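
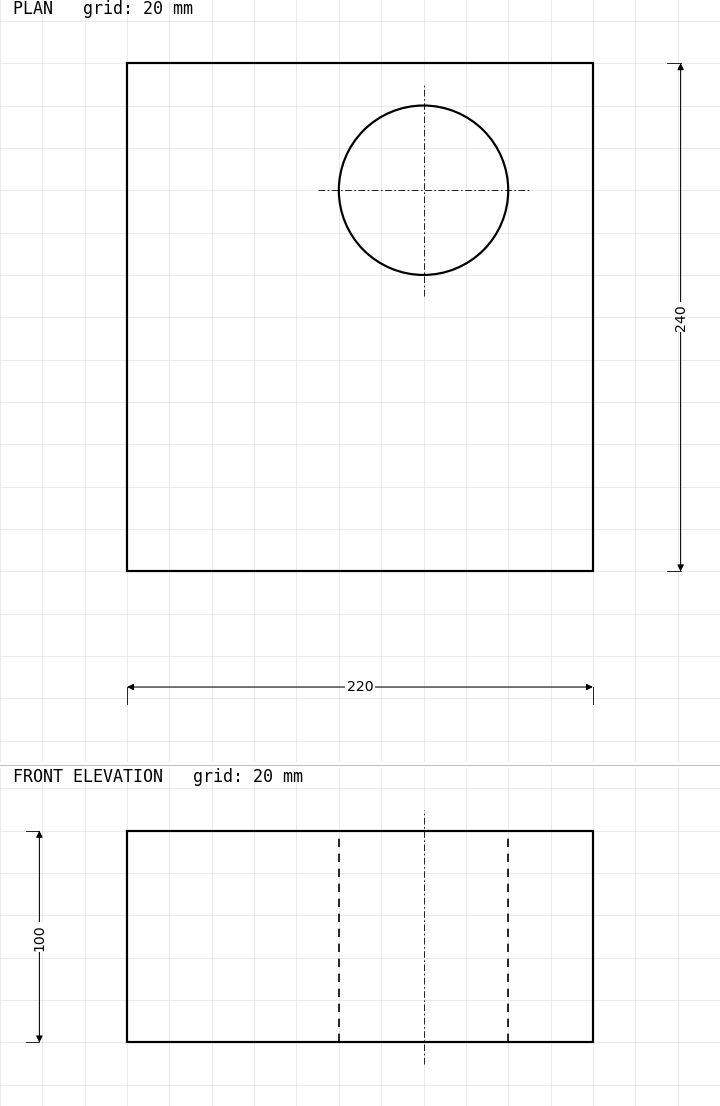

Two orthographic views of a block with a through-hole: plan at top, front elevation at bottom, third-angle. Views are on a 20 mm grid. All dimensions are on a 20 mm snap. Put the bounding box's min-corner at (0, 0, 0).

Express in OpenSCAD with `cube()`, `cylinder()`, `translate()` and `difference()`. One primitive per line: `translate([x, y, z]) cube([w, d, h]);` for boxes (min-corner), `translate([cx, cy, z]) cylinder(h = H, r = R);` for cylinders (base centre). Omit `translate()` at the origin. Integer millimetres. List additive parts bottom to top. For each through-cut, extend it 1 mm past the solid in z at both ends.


difference() {
  cube([220, 240, 100]);
  translate([140, 180, -1]) cylinder(h = 102, r = 40);
}


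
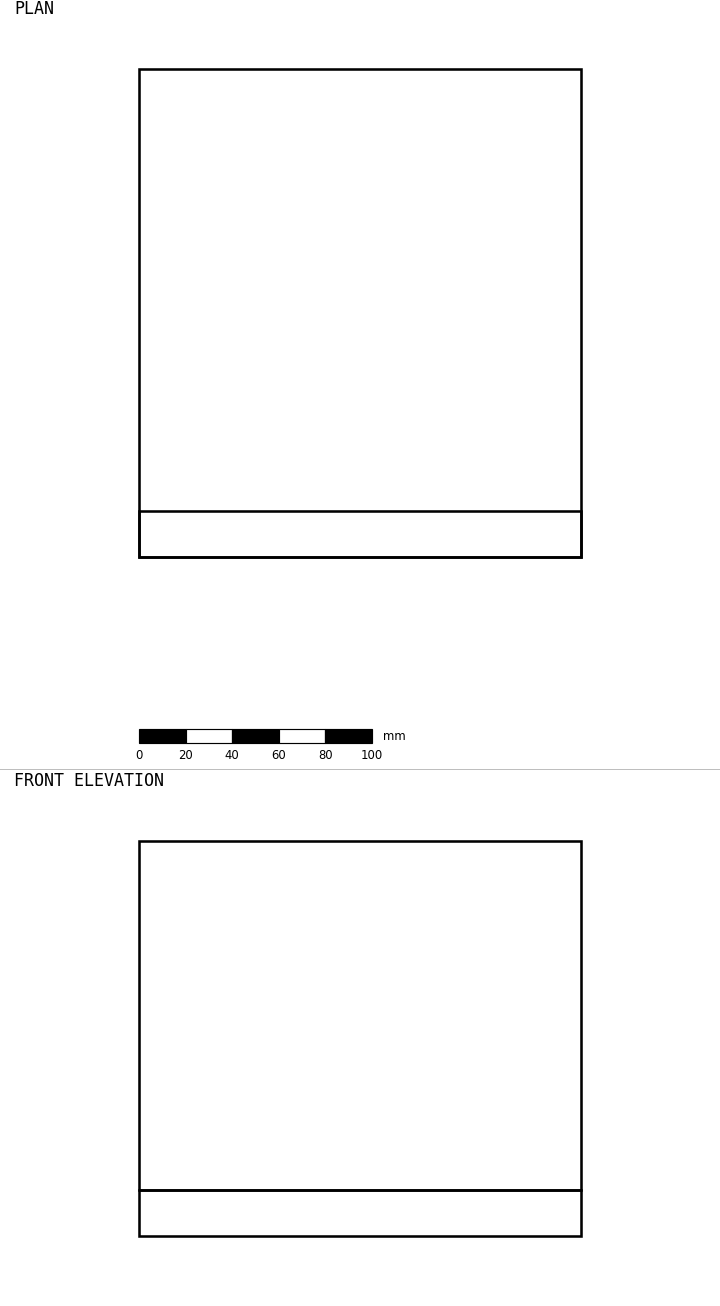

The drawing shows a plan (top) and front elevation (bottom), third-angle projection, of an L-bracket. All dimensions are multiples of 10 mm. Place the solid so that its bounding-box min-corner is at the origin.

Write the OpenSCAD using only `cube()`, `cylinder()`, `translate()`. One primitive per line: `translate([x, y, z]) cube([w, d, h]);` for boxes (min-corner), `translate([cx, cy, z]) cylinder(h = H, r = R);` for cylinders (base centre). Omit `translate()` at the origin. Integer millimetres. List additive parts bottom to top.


cube([190, 210, 20]);
translate([0, 0, 20]) cube([190, 20, 150]);


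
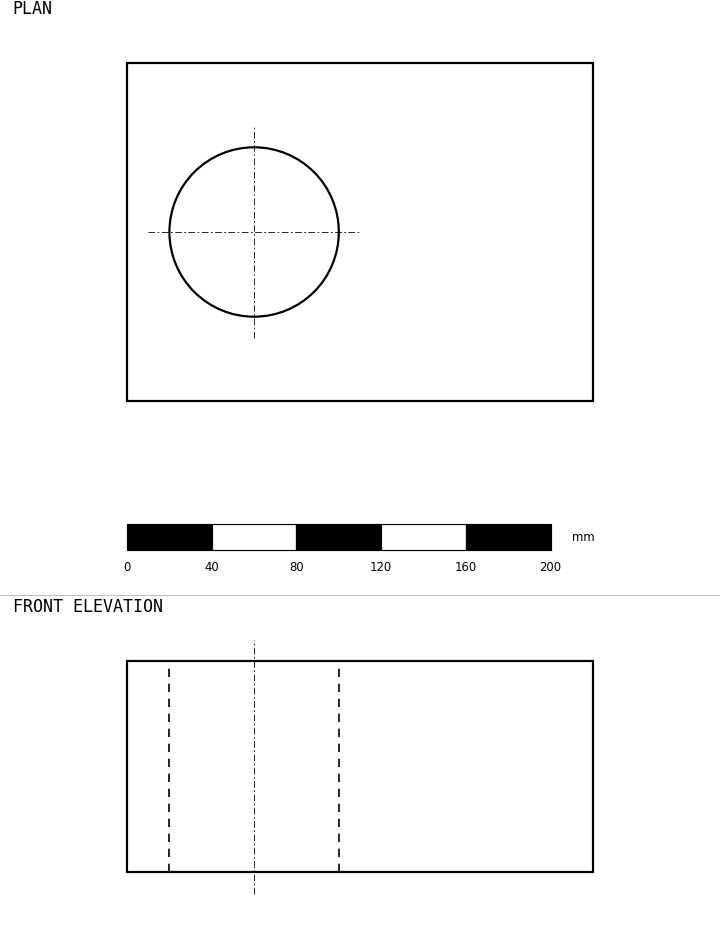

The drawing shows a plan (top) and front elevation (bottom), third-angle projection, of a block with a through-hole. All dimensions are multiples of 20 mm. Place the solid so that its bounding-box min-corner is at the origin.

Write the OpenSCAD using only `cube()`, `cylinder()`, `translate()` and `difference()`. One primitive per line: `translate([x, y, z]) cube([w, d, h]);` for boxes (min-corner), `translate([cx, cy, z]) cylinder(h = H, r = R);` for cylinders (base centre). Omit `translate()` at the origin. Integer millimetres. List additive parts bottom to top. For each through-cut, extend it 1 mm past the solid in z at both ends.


difference() {
  cube([220, 160, 100]);
  translate([60, 80, -1]) cylinder(h = 102, r = 40);
}


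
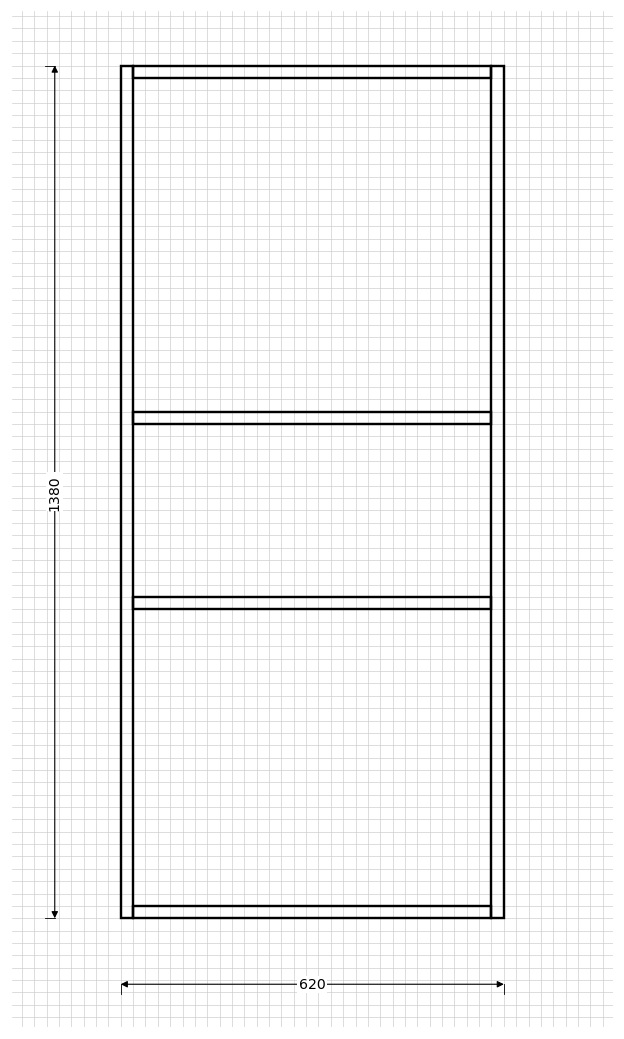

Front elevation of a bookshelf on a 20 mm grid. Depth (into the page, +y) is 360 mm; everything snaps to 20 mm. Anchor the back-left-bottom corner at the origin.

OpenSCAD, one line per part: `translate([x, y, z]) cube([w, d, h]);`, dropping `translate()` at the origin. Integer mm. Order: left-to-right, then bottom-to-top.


cube([20, 360, 1380]);
translate([20, 0, 0]) cube([580, 360, 20]);
translate([20, 0, 500]) cube([580, 360, 20]);
translate([20, 0, 800]) cube([580, 360, 20]);
translate([20, 0, 1360]) cube([580, 360, 20]);
translate([600, 0, 0]) cube([20, 360, 1380]);


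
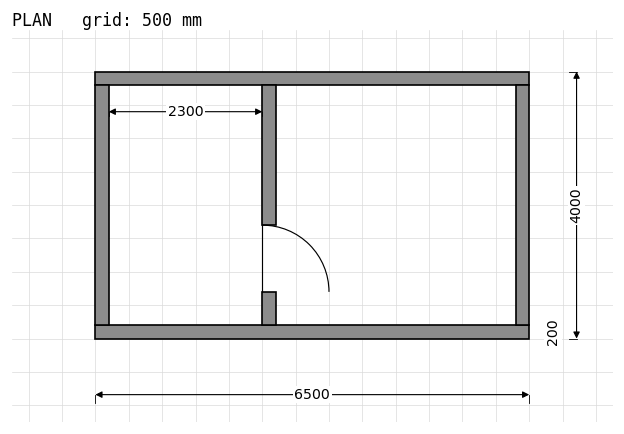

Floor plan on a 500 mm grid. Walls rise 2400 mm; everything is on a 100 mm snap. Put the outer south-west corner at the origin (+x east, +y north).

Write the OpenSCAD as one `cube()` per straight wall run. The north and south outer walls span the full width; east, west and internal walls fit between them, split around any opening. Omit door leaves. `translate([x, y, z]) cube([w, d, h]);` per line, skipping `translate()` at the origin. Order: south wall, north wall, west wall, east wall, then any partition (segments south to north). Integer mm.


cube([6500, 200, 2400]);
translate([0, 3800, 0]) cube([6500, 200, 2400]);
translate([0, 200, 0]) cube([200, 3600, 2400]);
translate([6300, 200, 0]) cube([200, 3600, 2400]);
translate([2500, 200, 0]) cube([200, 500, 2400]);
translate([2500, 1700, 0]) cube([200, 2100, 2400]);


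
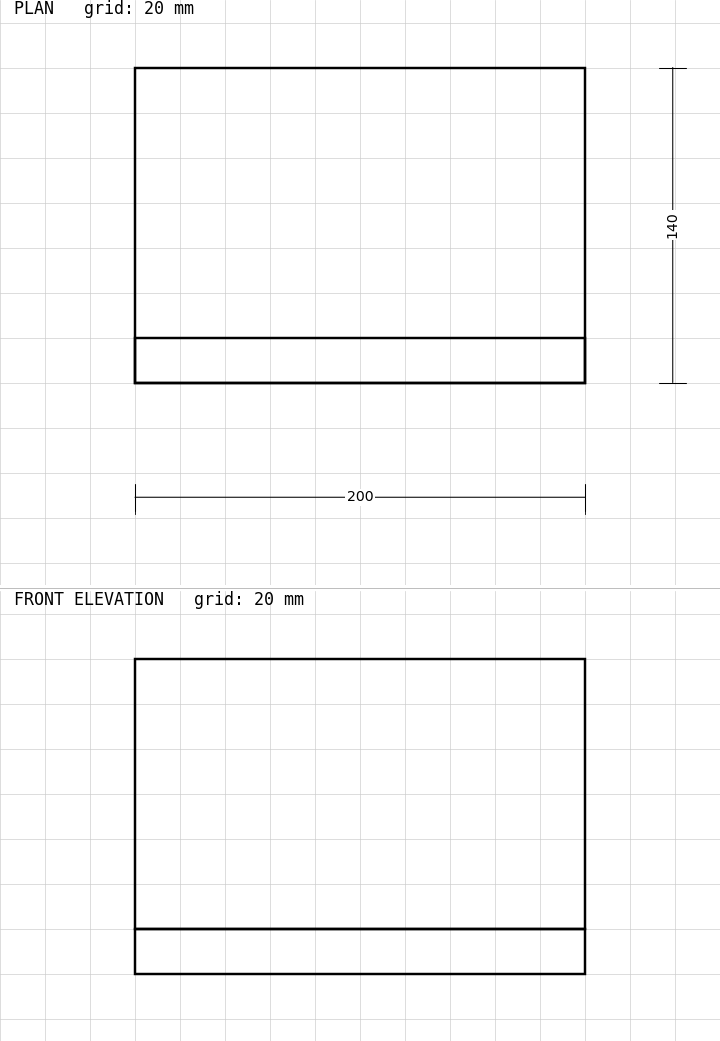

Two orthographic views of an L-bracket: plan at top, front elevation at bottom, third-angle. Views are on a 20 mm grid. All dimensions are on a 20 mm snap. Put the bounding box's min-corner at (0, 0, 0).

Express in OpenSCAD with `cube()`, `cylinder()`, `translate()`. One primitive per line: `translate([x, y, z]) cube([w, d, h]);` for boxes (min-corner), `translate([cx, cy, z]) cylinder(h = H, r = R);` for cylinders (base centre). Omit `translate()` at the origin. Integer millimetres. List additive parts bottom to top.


cube([200, 140, 20]);
translate([0, 0, 20]) cube([200, 20, 120]);


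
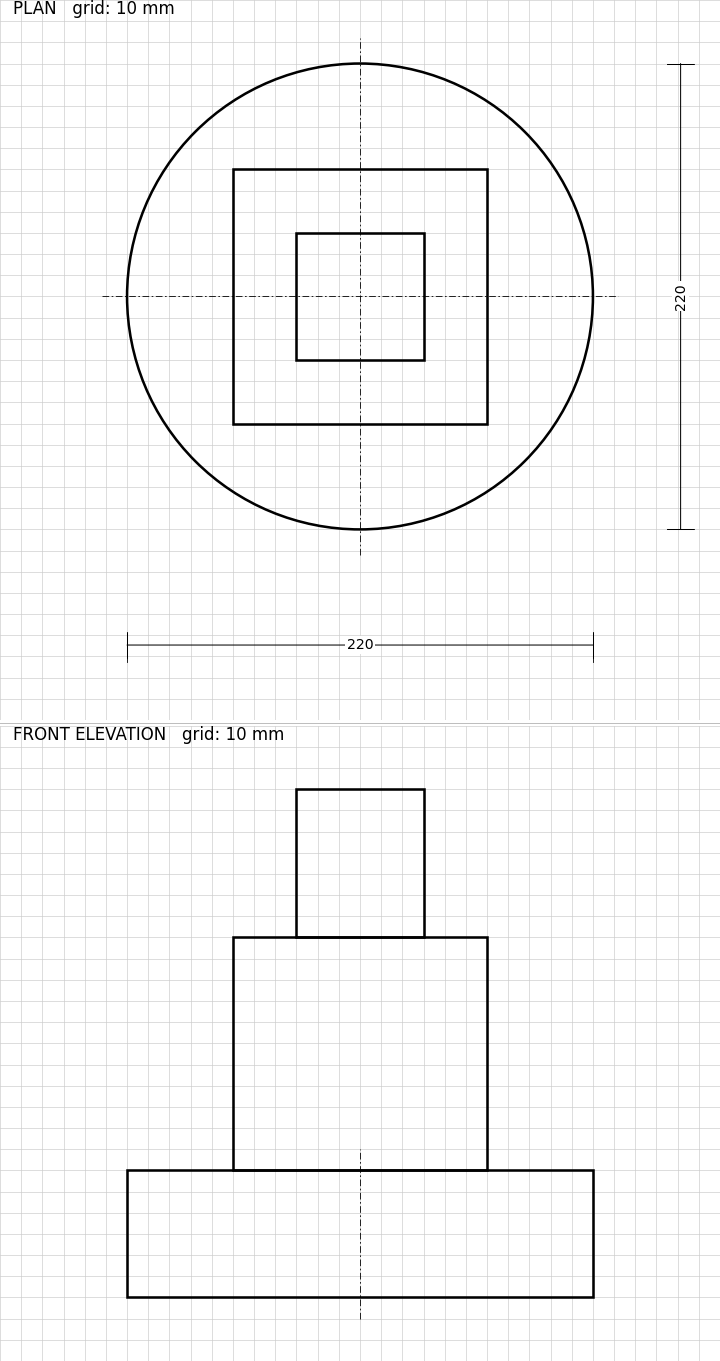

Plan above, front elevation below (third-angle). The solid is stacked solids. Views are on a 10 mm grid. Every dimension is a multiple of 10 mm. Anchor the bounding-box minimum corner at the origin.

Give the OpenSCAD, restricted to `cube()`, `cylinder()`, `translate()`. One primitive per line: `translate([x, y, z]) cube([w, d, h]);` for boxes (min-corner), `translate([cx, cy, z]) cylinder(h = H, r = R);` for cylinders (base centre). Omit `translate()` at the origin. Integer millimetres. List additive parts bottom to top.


translate([110, 110, 0]) cylinder(h = 60, r = 110);
translate([50, 50, 60]) cube([120, 120, 110]);
translate([80, 80, 170]) cube([60, 60, 70]);


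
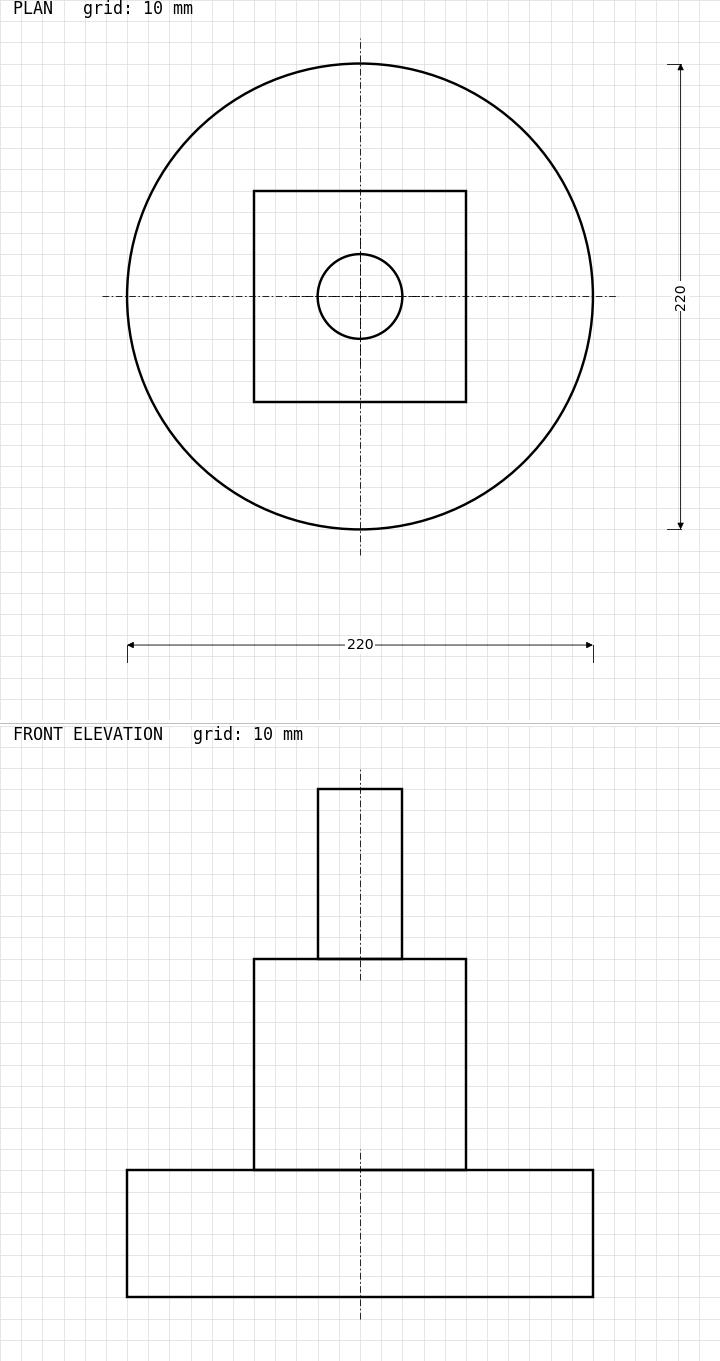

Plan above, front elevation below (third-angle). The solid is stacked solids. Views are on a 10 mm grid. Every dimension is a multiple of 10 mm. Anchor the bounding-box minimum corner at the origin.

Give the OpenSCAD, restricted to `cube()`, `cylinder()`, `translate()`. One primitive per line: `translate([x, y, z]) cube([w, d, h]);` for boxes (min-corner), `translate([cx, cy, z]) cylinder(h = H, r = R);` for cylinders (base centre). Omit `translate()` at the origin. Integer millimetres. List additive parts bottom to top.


translate([110, 110, 0]) cylinder(h = 60, r = 110);
translate([60, 60, 60]) cube([100, 100, 100]);
translate([110, 110, 160]) cylinder(h = 80, r = 20);


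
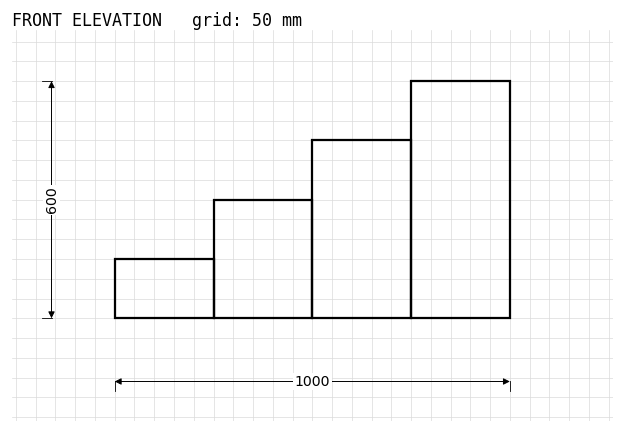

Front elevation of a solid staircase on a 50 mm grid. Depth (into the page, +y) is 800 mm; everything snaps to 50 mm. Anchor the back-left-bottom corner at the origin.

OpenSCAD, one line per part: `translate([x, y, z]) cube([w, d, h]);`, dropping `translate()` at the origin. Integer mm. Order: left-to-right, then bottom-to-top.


cube([250, 800, 150]);
translate([250, 0, 0]) cube([250, 800, 300]);
translate([500, 0, 0]) cube([250, 800, 450]);
translate([750, 0, 0]) cube([250, 800, 600]);


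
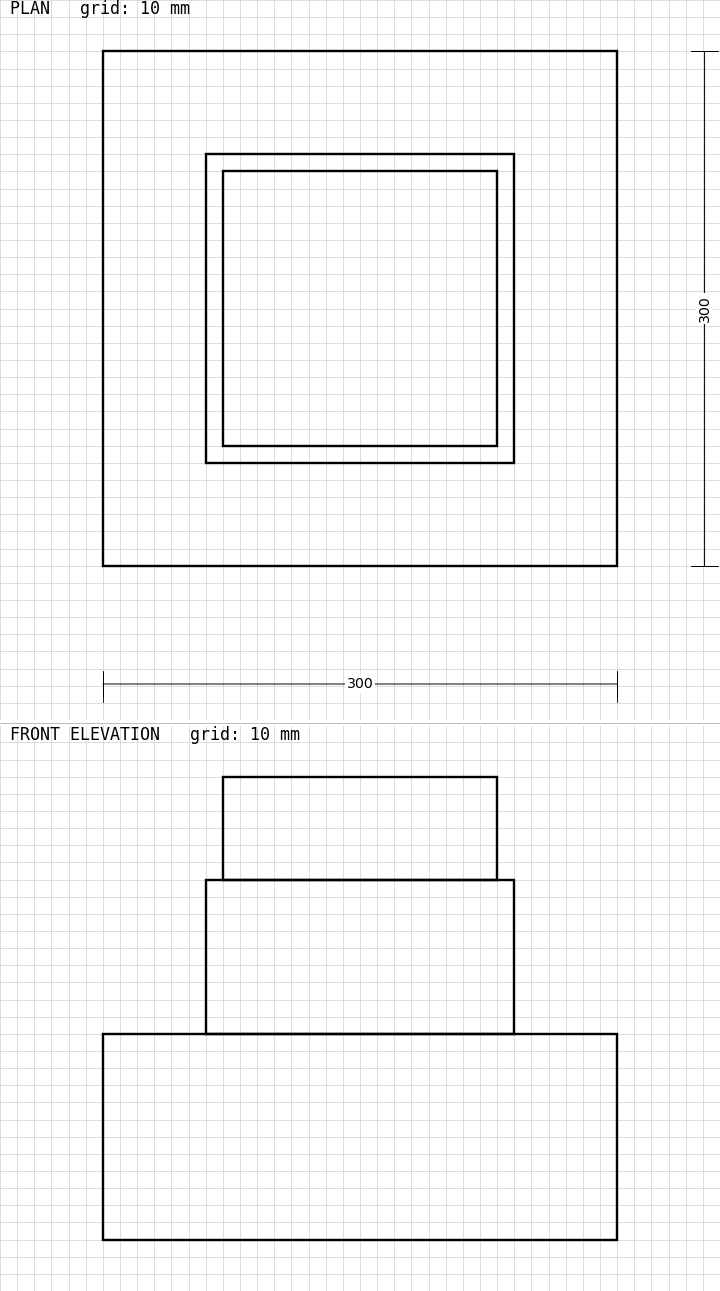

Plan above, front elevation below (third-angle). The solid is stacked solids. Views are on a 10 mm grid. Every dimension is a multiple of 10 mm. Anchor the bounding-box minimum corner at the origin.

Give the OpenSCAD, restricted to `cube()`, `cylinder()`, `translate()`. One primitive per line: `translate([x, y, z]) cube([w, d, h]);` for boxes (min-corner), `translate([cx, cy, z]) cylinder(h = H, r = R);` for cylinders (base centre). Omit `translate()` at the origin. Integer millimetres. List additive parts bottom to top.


cube([300, 300, 120]);
translate([60, 60, 120]) cube([180, 180, 90]);
translate([70, 70, 210]) cube([160, 160, 60]);


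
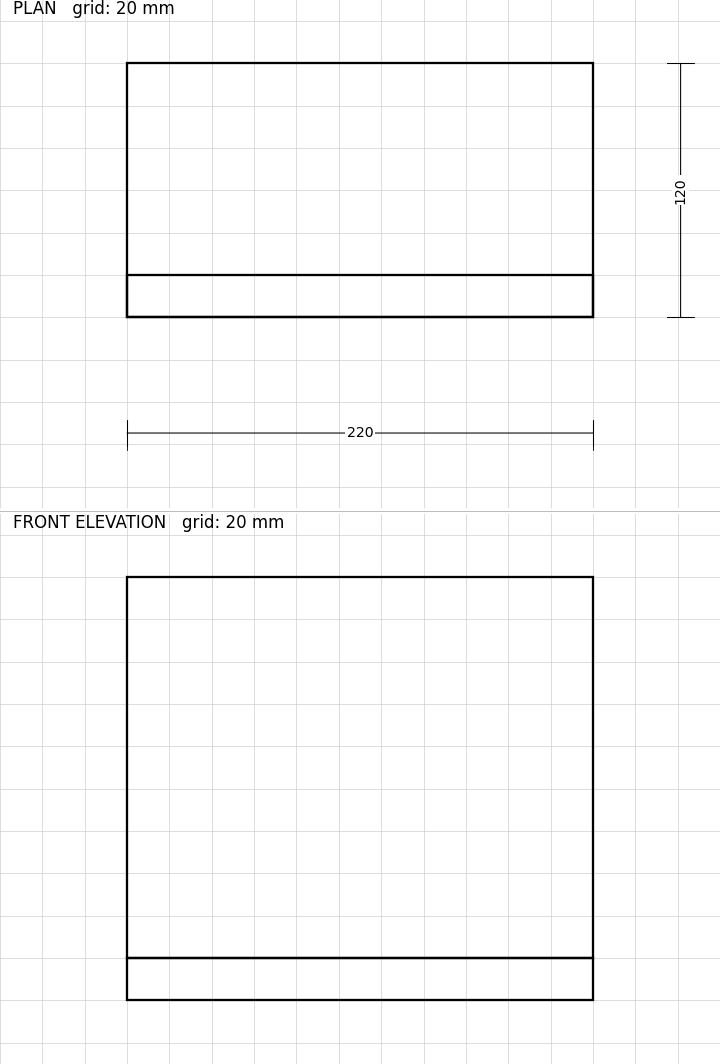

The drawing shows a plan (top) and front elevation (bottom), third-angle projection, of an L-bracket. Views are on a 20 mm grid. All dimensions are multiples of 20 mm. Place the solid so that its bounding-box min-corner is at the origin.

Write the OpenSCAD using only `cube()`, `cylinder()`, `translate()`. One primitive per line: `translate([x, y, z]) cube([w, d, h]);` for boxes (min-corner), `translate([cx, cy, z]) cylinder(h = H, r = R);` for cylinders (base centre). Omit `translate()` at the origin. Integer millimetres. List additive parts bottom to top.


cube([220, 120, 20]);
translate([0, 0, 20]) cube([220, 20, 180]);


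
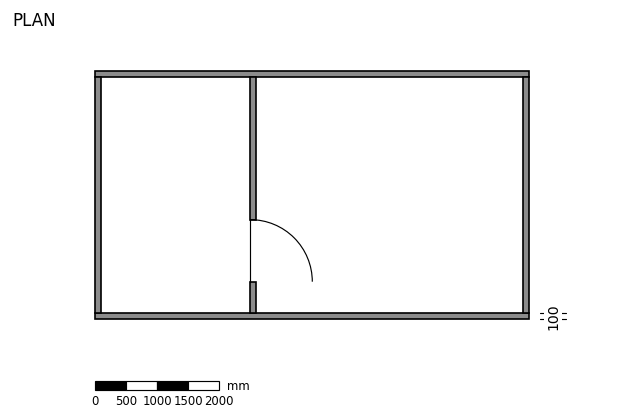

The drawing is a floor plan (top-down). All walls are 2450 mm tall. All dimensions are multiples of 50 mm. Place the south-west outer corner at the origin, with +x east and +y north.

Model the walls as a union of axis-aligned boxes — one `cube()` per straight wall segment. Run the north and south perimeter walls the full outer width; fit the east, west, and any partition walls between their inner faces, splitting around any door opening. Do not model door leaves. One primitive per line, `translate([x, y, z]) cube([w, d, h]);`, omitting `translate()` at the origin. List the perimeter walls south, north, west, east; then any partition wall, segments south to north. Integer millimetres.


cube([7000, 100, 2450]);
translate([0, 3900, 0]) cube([7000, 100, 2450]);
translate([0, 100, 0]) cube([100, 3800, 2450]);
translate([6900, 100, 0]) cube([100, 3800, 2450]);
translate([2500, 100, 0]) cube([100, 500, 2450]);
translate([2500, 1600, 0]) cube([100, 2300, 2450]);


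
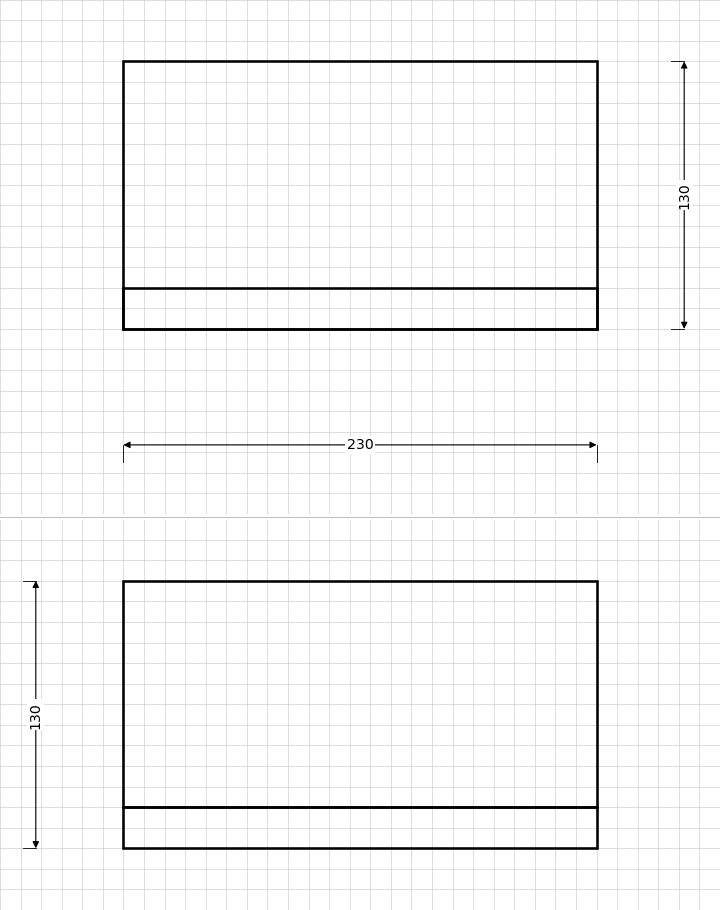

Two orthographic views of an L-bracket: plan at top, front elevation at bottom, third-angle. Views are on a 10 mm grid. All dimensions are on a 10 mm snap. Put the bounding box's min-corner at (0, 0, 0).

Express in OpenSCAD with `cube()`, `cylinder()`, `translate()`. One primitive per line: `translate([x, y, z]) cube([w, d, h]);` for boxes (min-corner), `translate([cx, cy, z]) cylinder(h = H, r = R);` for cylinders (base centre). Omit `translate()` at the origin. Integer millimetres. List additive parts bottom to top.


cube([230, 130, 20]);
translate([0, 0, 20]) cube([230, 20, 110]);


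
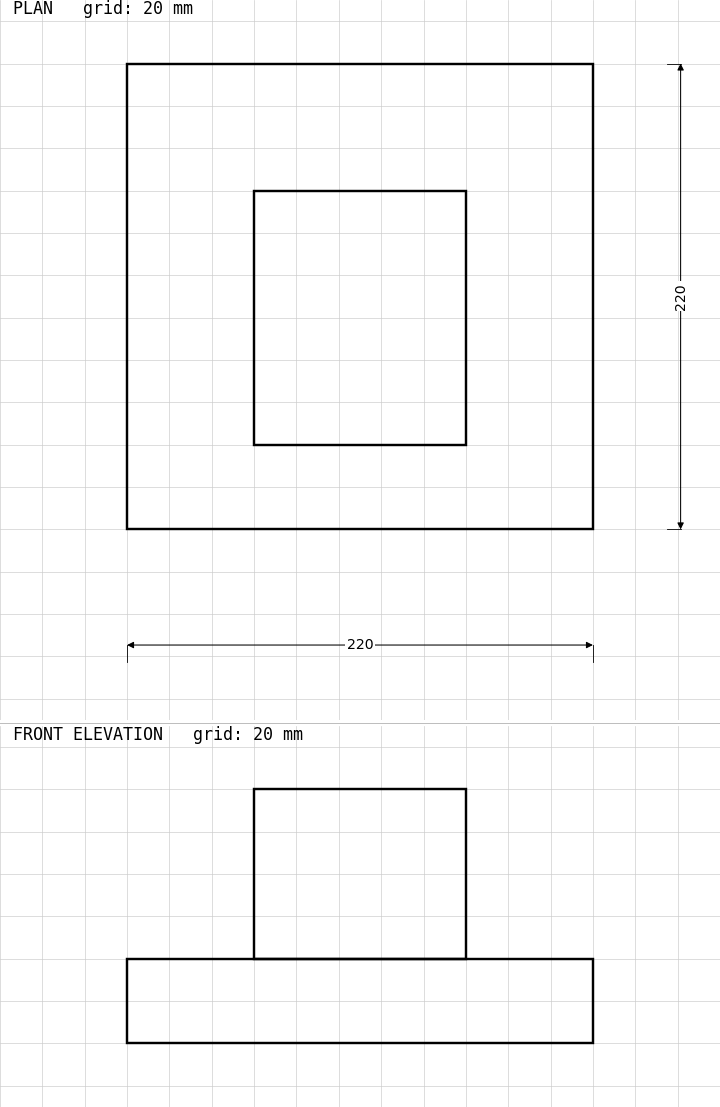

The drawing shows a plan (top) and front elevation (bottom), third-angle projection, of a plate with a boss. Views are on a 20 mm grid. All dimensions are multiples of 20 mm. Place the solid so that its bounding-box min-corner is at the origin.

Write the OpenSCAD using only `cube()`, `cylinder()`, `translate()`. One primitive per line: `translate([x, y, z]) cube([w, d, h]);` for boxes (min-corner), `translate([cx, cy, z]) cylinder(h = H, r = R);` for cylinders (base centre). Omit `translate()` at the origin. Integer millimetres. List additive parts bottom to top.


cube([220, 220, 40]);
translate([60, 40, 40]) cube([100, 120, 80]);


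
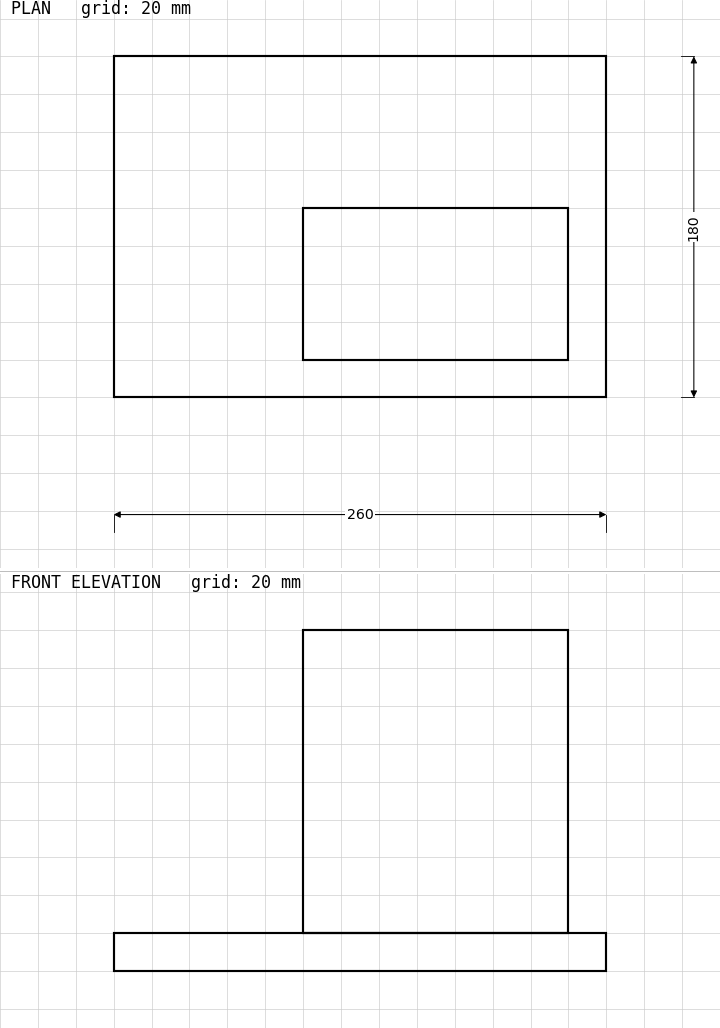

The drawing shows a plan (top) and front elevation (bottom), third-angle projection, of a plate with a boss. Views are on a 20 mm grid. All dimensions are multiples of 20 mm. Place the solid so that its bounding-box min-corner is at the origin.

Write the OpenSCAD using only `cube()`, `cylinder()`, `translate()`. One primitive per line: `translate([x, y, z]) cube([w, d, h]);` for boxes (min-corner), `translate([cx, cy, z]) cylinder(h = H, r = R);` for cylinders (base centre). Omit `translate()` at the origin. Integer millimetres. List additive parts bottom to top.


cube([260, 180, 20]);
translate([100, 20, 20]) cube([140, 80, 160]);


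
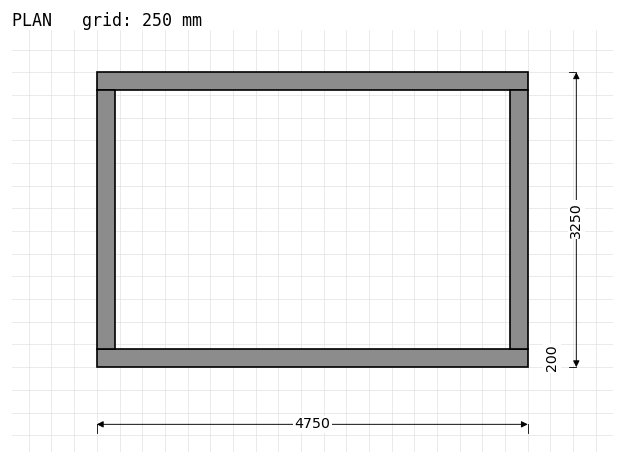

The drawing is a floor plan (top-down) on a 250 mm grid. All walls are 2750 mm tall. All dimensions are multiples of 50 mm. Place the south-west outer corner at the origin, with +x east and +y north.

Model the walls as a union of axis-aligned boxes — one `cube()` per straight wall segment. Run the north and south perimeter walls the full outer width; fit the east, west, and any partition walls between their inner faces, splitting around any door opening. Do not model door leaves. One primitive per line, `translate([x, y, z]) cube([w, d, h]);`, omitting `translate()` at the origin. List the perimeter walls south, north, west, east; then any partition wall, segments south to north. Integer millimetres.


cube([4750, 200, 2750]);
translate([0, 3050, 0]) cube([4750, 200, 2750]);
translate([0, 200, 0]) cube([200, 2850, 2750]);
translate([4550, 200, 0]) cube([200, 2850, 2750]);


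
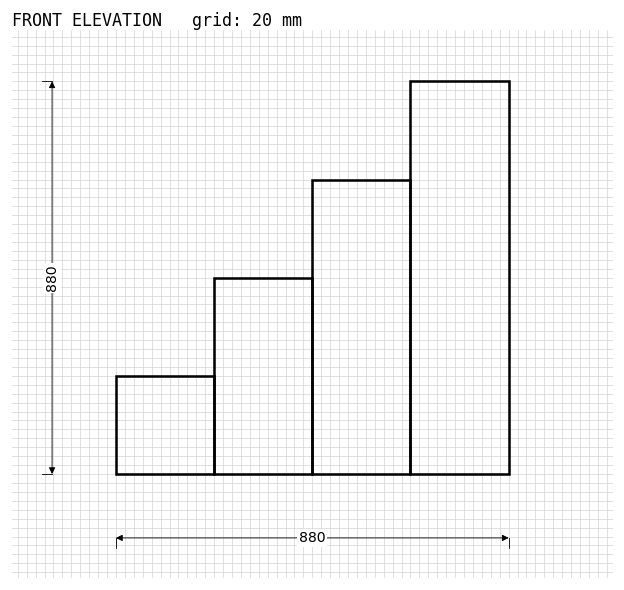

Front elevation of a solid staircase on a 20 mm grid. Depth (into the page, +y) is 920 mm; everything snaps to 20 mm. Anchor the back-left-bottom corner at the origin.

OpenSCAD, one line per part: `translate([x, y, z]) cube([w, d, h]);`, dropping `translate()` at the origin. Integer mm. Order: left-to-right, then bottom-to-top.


cube([220, 920, 220]);
translate([220, 0, 0]) cube([220, 920, 440]);
translate([440, 0, 0]) cube([220, 920, 660]);
translate([660, 0, 0]) cube([220, 920, 880]);


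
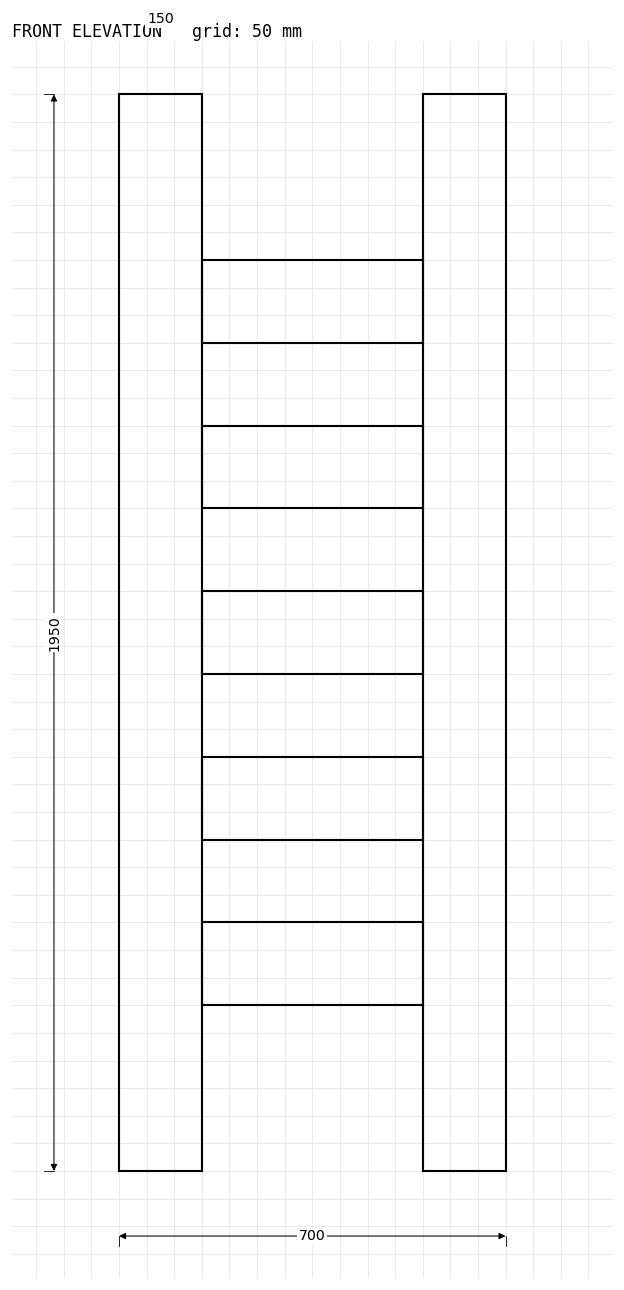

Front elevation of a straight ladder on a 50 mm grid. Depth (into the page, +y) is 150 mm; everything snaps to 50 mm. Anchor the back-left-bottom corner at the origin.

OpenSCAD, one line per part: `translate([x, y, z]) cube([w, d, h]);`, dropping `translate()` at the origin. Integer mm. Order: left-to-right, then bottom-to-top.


cube([150, 150, 1950]);
translate([150, 0, 300]) cube([400, 150, 150]);
translate([150, 0, 600]) cube([400, 150, 150]);
translate([150, 0, 900]) cube([400, 150, 150]);
translate([150, 0, 1200]) cube([400, 150, 150]);
translate([150, 0, 1500]) cube([400, 150, 150]);
translate([550, 0, 0]) cube([150, 150, 1950]);


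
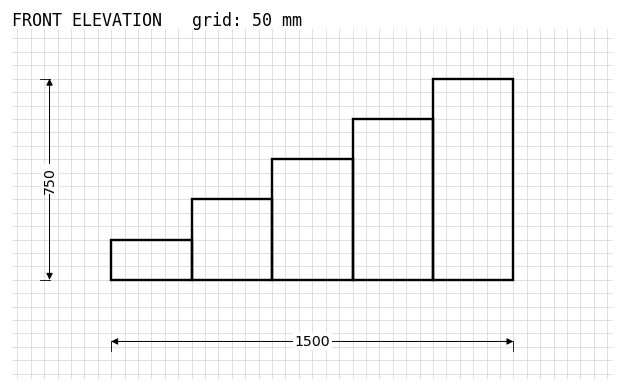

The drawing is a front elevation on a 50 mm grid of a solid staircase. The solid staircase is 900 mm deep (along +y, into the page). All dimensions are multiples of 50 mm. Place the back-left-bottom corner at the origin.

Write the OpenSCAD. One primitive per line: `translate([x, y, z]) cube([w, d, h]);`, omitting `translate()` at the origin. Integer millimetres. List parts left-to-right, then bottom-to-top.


cube([300, 900, 150]);
translate([300, 0, 0]) cube([300, 900, 300]);
translate([600, 0, 0]) cube([300, 900, 450]);
translate([900, 0, 0]) cube([300, 900, 600]);
translate([1200, 0, 0]) cube([300, 900, 750]);


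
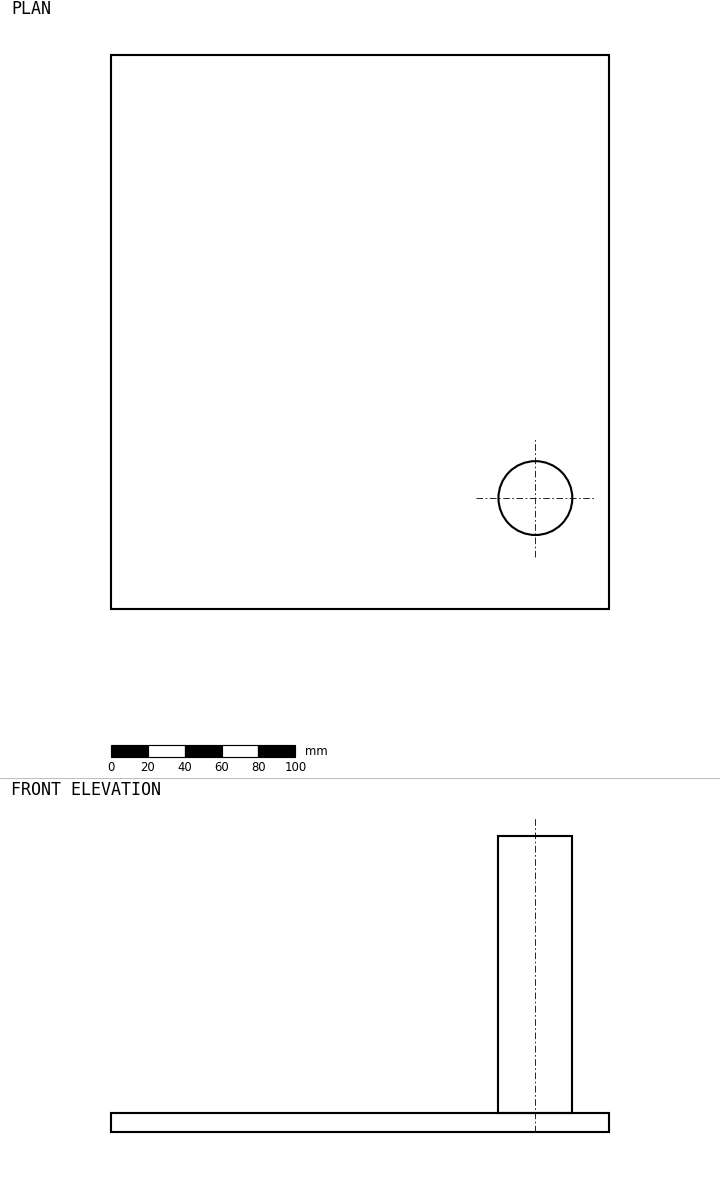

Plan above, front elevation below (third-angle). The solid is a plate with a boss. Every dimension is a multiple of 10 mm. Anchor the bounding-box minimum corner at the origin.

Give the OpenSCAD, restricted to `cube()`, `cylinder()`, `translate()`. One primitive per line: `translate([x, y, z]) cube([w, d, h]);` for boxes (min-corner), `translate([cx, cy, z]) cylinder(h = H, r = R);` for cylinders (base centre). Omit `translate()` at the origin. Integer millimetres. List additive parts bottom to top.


cube([270, 300, 10]);
translate([230, 60, 10]) cylinder(h = 150, r = 20);


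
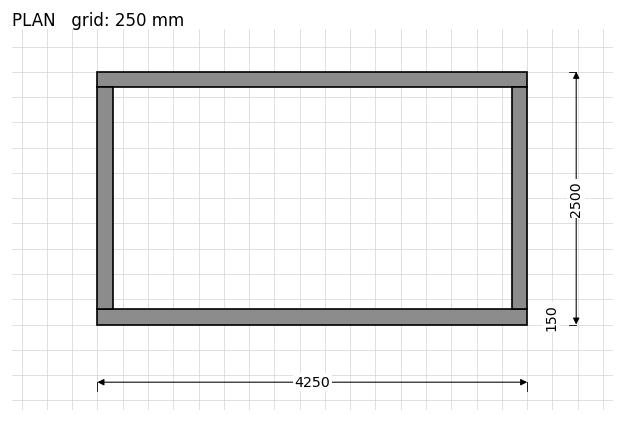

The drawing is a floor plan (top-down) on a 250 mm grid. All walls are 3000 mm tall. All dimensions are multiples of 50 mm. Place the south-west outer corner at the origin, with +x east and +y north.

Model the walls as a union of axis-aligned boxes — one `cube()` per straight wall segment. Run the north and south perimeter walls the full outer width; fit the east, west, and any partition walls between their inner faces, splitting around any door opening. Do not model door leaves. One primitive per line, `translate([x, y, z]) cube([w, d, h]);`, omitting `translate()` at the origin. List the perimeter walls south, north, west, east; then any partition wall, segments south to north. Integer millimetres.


cube([4250, 150, 3000]);
translate([0, 2350, 0]) cube([4250, 150, 3000]);
translate([0, 150, 0]) cube([150, 2200, 3000]);
translate([4100, 150, 0]) cube([150, 2200, 3000]);


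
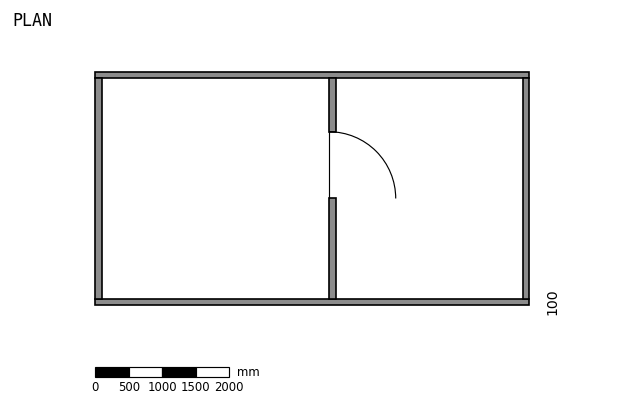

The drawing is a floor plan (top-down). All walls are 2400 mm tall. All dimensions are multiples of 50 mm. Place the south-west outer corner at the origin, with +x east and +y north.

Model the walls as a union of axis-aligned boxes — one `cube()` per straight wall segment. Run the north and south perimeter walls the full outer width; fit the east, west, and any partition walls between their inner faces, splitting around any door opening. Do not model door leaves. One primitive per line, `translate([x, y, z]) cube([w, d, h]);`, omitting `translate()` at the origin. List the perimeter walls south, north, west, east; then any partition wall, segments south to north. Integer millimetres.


cube([6500, 100, 2400]);
translate([0, 3400, 0]) cube([6500, 100, 2400]);
translate([0, 100, 0]) cube([100, 3300, 2400]);
translate([6400, 100, 0]) cube([100, 3300, 2400]);
translate([3500, 100, 0]) cube([100, 1500, 2400]);
translate([3500, 2600, 0]) cube([100, 800, 2400]);


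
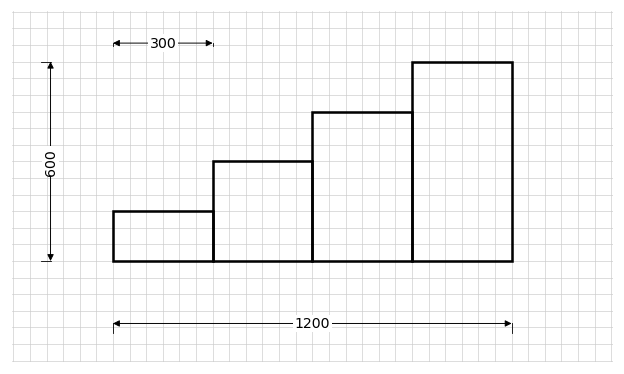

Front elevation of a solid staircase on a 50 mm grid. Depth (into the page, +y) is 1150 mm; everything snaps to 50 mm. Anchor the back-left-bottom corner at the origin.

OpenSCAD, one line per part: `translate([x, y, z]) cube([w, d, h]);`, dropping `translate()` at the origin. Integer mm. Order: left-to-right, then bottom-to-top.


cube([300, 1150, 150]);
translate([300, 0, 0]) cube([300, 1150, 300]);
translate([600, 0, 0]) cube([300, 1150, 450]);
translate([900, 0, 0]) cube([300, 1150, 600]);


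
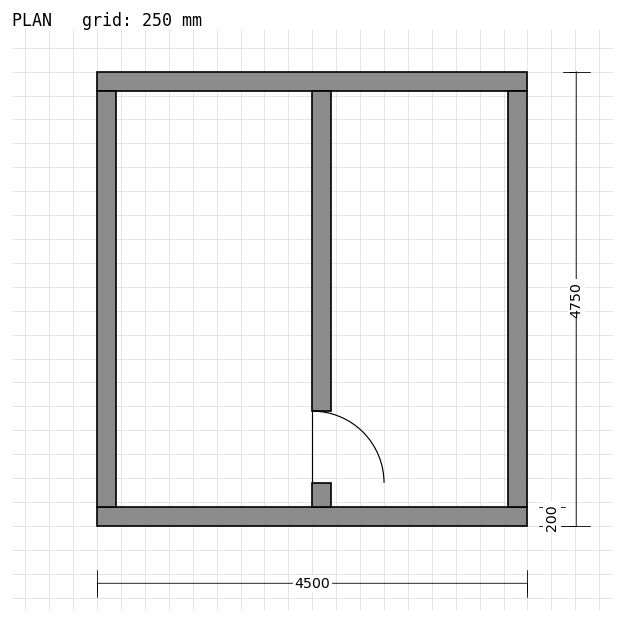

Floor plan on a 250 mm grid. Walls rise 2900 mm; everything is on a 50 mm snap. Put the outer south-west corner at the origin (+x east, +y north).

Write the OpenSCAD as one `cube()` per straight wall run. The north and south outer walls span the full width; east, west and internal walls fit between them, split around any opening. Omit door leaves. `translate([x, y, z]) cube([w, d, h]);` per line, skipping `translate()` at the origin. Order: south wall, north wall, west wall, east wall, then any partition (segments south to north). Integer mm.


cube([4500, 200, 2900]);
translate([0, 4550, 0]) cube([4500, 200, 2900]);
translate([0, 200, 0]) cube([200, 4350, 2900]);
translate([4300, 200, 0]) cube([200, 4350, 2900]);
translate([2250, 200, 0]) cube([200, 250, 2900]);
translate([2250, 1200, 0]) cube([200, 3350, 2900]);


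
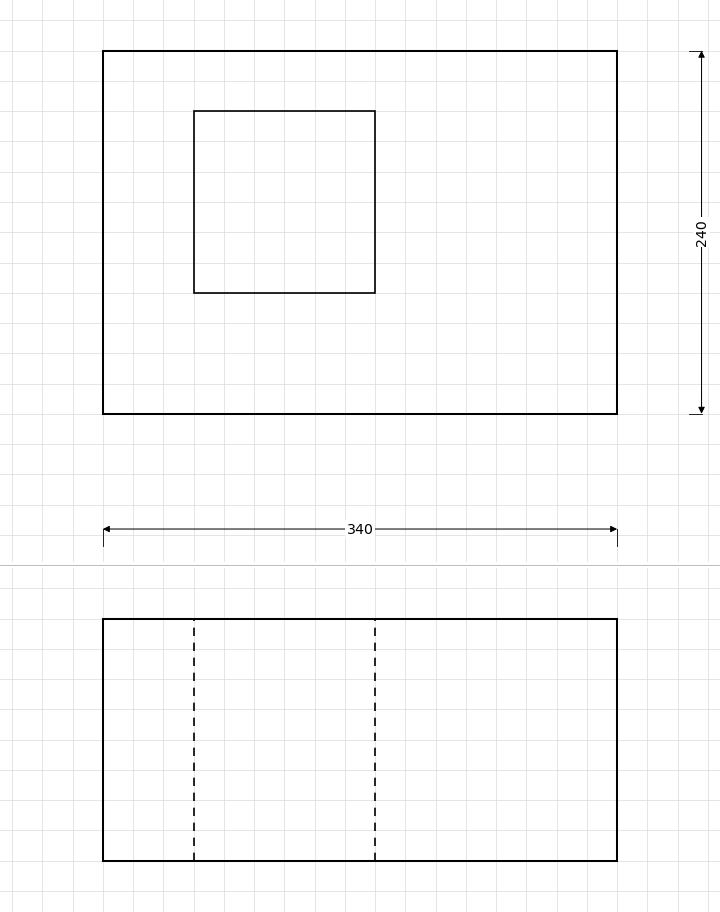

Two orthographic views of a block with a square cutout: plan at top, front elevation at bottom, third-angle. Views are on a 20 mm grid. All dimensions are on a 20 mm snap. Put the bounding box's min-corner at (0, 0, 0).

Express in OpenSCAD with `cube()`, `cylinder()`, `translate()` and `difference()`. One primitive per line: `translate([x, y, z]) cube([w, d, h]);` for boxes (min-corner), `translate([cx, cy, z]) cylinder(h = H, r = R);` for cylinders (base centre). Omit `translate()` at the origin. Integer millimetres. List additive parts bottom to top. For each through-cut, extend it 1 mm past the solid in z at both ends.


difference() {
  cube([340, 240, 160]);
  translate([60, 80, -1]) cube([120, 120, 162]);
}


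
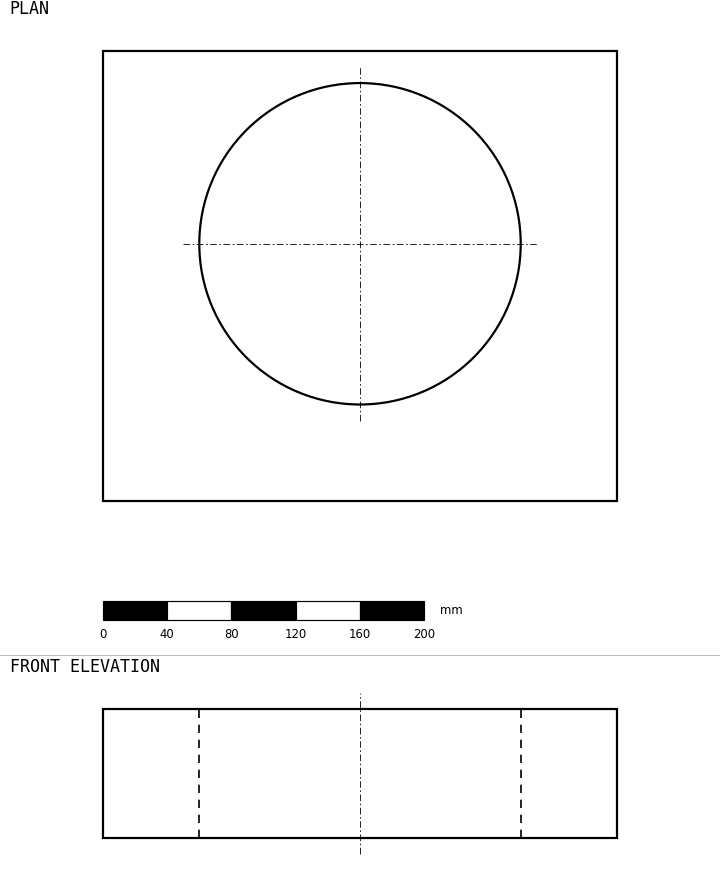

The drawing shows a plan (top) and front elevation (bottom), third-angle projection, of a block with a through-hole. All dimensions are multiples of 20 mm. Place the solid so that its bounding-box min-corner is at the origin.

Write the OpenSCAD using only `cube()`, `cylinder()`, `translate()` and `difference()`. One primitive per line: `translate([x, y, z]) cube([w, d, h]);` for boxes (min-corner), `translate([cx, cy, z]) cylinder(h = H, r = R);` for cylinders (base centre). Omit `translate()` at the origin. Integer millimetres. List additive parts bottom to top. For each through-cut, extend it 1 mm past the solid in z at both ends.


difference() {
  cube([320, 280, 80]);
  translate([160, 160, -1]) cylinder(h = 82, r = 100);
}


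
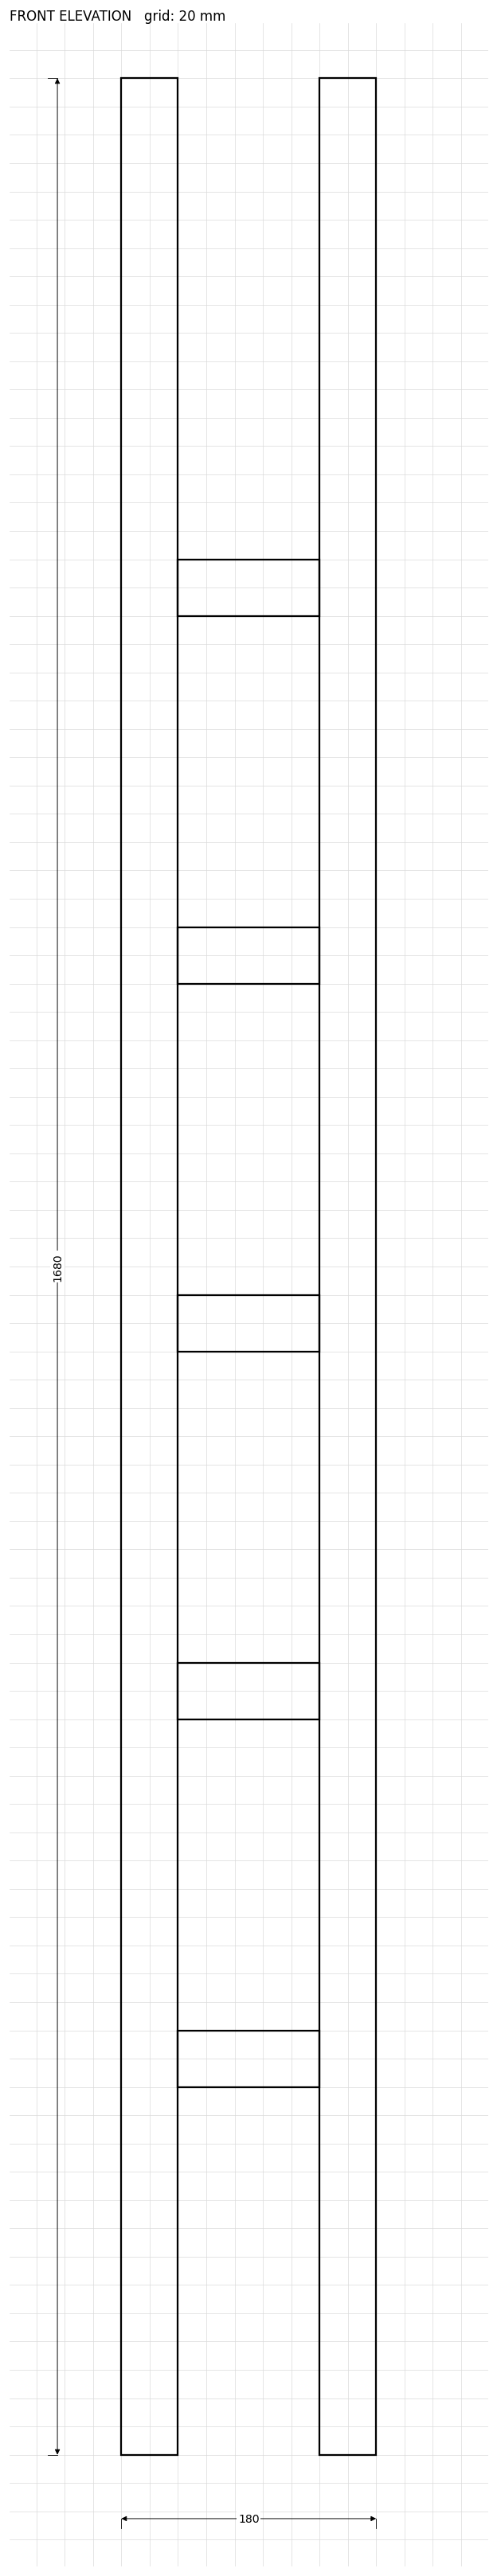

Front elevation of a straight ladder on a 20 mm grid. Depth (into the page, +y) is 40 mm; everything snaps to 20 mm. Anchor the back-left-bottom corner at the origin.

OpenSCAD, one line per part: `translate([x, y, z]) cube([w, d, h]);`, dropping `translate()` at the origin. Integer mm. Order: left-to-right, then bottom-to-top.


cube([40, 40, 1680]);
translate([40, 0, 260]) cube([100, 40, 40]);
translate([40, 0, 520]) cube([100, 40, 40]);
translate([40, 0, 780]) cube([100, 40, 40]);
translate([40, 0, 1040]) cube([100, 40, 40]);
translate([40, 0, 1300]) cube([100, 40, 40]);
translate([140, 0, 0]) cube([40, 40, 1680]);


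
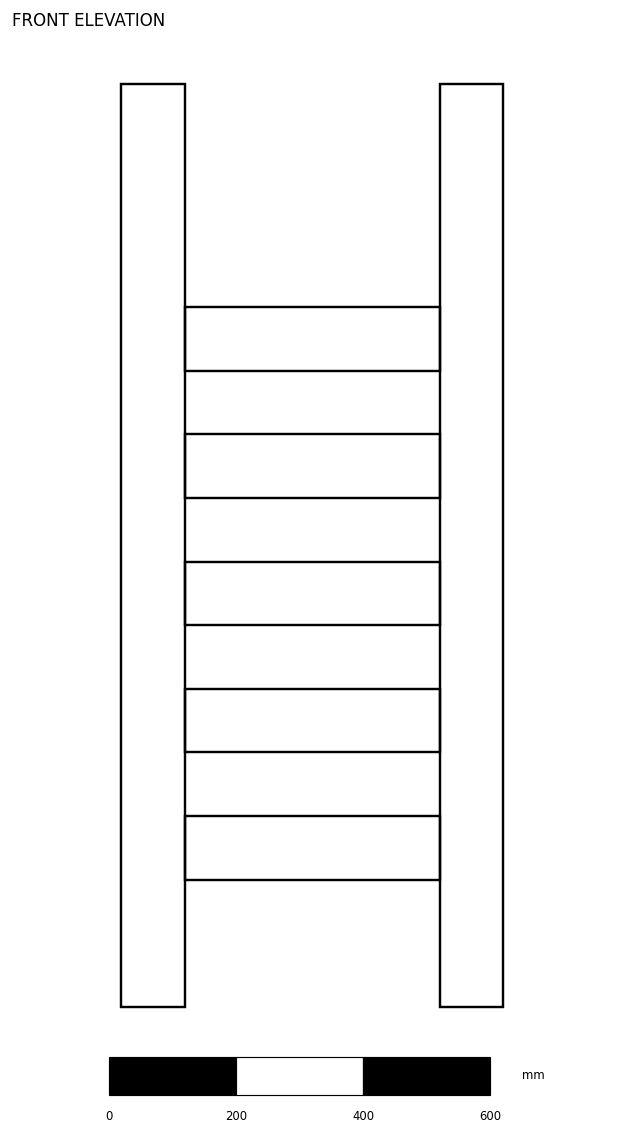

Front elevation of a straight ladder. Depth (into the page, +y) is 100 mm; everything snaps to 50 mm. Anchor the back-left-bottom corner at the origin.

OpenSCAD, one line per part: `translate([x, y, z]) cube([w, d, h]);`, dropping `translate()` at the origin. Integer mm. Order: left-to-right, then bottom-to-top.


cube([100, 100, 1450]);
translate([100, 0, 200]) cube([400, 100, 100]);
translate([100, 0, 400]) cube([400, 100, 100]);
translate([100, 0, 600]) cube([400, 100, 100]);
translate([100, 0, 800]) cube([400, 100, 100]);
translate([100, 0, 1000]) cube([400, 100, 100]);
translate([500, 0, 0]) cube([100, 100, 1450]);


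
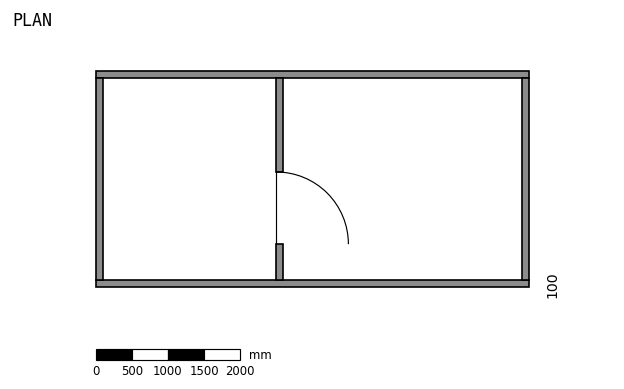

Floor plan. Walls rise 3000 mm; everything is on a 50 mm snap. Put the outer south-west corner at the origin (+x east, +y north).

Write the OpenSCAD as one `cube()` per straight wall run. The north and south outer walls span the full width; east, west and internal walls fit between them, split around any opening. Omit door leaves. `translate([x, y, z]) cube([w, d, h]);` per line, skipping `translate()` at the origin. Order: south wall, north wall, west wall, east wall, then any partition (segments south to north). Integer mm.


cube([6000, 100, 3000]);
translate([0, 2900, 0]) cube([6000, 100, 3000]);
translate([0, 100, 0]) cube([100, 2800, 3000]);
translate([5900, 100, 0]) cube([100, 2800, 3000]);
translate([2500, 100, 0]) cube([100, 500, 3000]);
translate([2500, 1600, 0]) cube([100, 1300, 3000]);


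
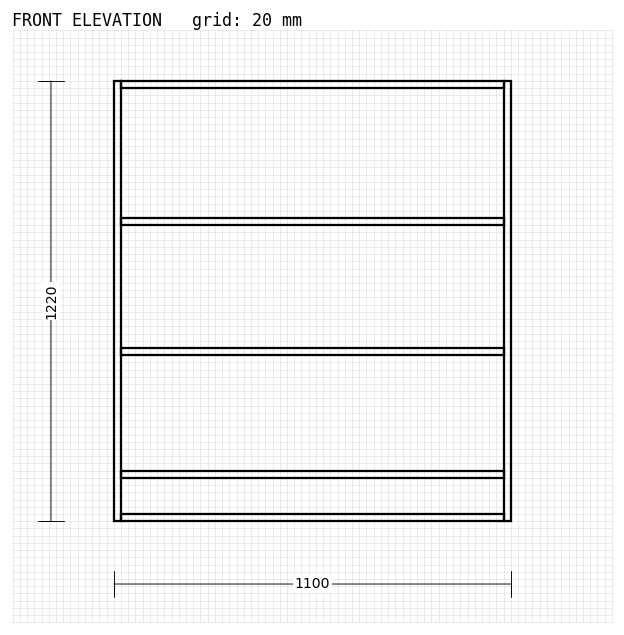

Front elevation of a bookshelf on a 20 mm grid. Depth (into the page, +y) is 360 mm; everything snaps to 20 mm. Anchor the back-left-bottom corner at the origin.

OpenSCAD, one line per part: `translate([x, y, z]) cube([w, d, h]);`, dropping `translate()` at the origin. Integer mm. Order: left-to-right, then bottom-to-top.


cube([20, 360, 1220]);
translate([20, 0, 0]) cube([1060, 360, 20]);
translate([20, 0, 120]) cube([1060, 360, 20]);
translate([20, 0, 460]) cube([1060, 360, 20]);
translate([20, 0, 820]) cube([1060, 360, 20]);
translate([20, 0, 1200]) cube([1060, 360, 20]);
translate([1080, 0, 0]) cube([20, 360, 1220]);


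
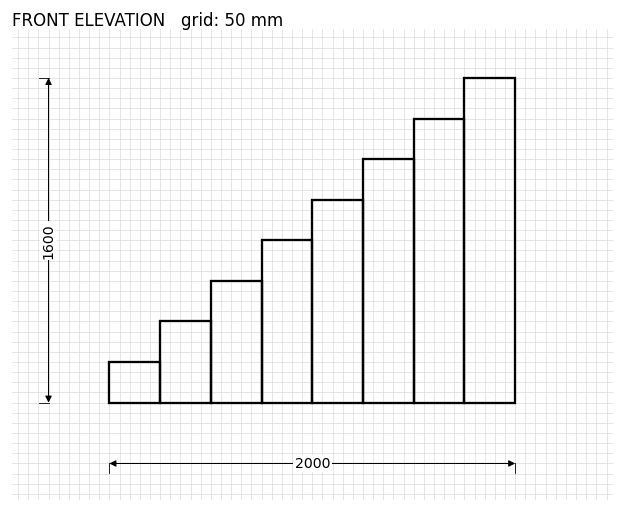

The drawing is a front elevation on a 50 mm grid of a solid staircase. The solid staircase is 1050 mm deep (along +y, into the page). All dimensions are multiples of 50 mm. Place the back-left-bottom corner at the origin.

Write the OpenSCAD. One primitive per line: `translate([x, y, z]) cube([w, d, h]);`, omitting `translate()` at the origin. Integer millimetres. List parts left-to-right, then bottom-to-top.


cube([250, 1050, 200]);
translate([250, 0, 0]) cube([250, 1050, 400]);
translate([500, 0, 0]) cube([250, 1050, 600]);
translate([750, 0, 0]) cube([250, 1050, 800]);
translate([1000, 0, 0]) cube([250, 1050, 1000]);
translate([1250, 0, 0]) cube([250, 1050, 1200]);
translate([1500, 0, 0]) cube([250, 1050, 1400]);
translate([1750, 0, 0]) cube([250, 1050, 1600]);


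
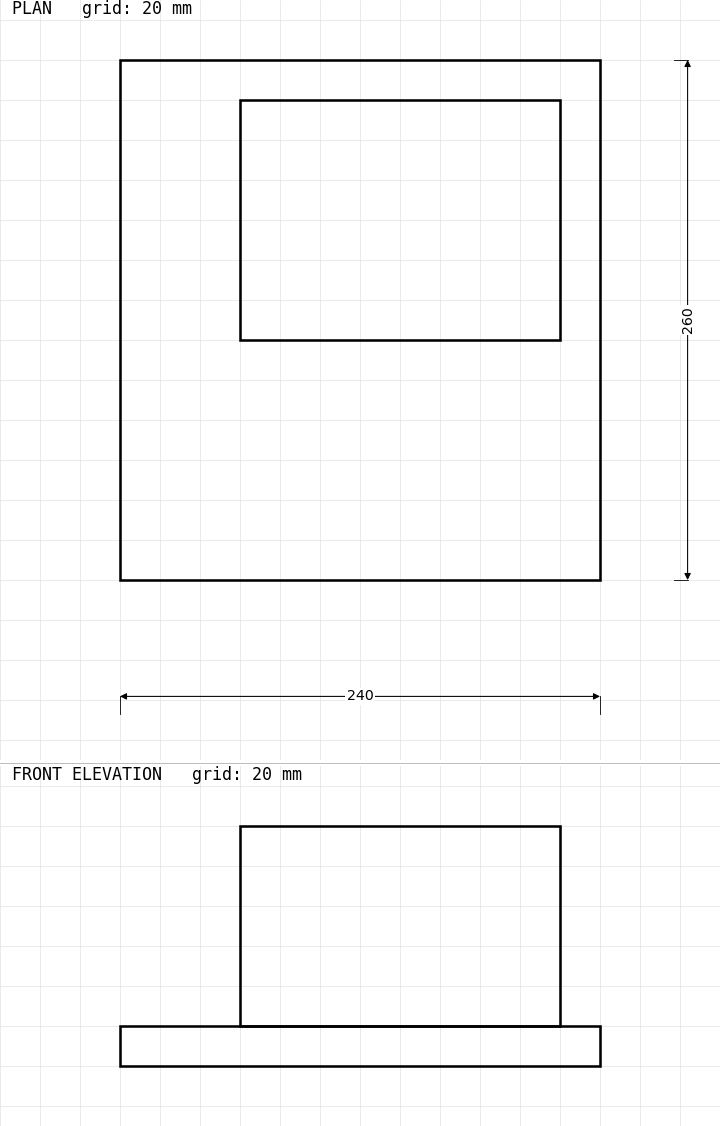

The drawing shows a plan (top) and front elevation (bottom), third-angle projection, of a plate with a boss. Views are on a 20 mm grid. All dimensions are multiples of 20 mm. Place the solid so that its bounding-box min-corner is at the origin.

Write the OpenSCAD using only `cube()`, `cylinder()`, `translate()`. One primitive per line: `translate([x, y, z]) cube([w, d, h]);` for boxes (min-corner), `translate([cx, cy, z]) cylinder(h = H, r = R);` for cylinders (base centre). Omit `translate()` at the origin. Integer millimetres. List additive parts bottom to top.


cube([240, 260, 20]);
translate([60, 120, 20]) cube([160, 120, 100]);


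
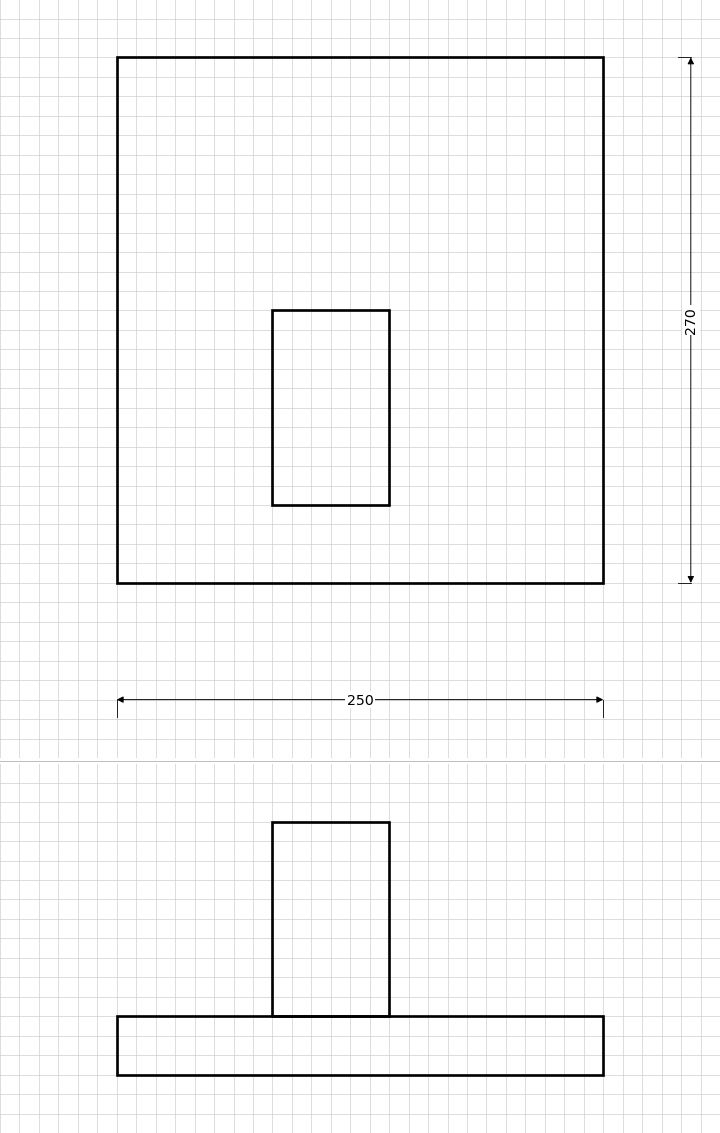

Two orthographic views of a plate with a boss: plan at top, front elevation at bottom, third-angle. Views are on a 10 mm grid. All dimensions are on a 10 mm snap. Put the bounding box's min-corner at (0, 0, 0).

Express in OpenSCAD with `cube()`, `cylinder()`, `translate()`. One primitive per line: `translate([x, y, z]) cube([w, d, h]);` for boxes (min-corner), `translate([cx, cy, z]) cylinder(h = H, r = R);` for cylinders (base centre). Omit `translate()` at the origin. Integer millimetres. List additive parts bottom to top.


cube([250, 270, 30]);
translate([80, 40, 30]) cube([60, 100, 100]);


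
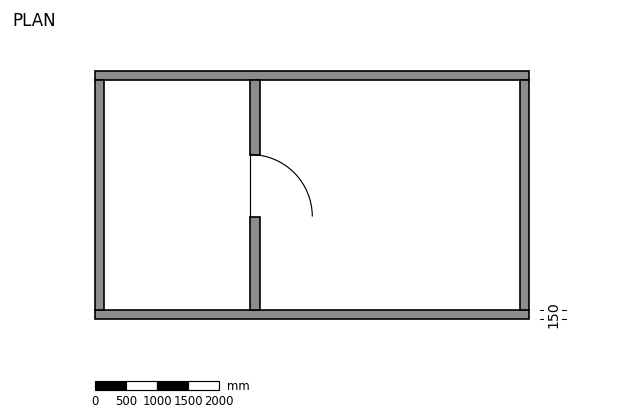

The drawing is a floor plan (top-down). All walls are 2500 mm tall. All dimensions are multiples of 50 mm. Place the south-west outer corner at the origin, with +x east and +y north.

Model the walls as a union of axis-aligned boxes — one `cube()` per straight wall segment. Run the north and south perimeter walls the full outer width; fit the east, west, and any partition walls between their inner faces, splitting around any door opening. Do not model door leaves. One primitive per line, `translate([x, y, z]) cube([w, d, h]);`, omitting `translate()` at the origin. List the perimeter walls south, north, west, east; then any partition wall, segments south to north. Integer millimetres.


cube([7000, 150, 2500]);
translate([0, 3850, 0]) cube([7000, 150, 2500]);
translate([0, 150, 0]) cube([150, 3700, 2500]);
translate([6850, 150, 0]) cube([150, 3700, 2500]);
translate([2500, 150, 0]) cube([150, 1500, 2500]);
translate([2500, 2650, 0]) cube([150, 1200, 2500]);


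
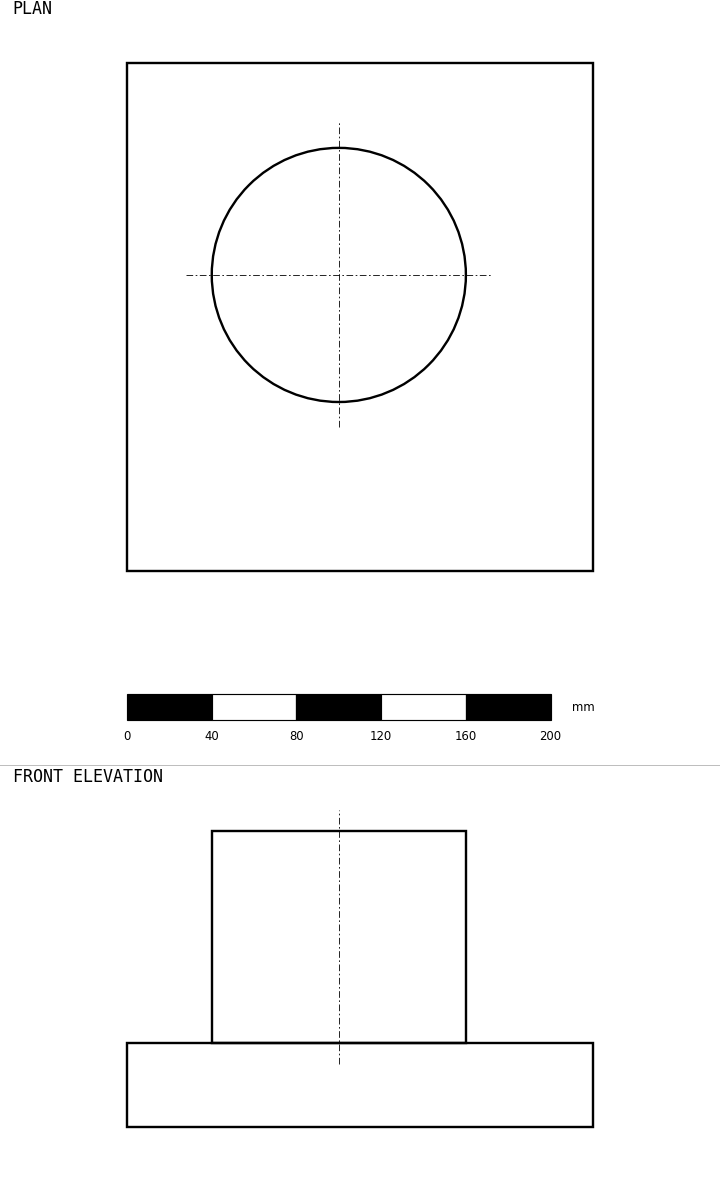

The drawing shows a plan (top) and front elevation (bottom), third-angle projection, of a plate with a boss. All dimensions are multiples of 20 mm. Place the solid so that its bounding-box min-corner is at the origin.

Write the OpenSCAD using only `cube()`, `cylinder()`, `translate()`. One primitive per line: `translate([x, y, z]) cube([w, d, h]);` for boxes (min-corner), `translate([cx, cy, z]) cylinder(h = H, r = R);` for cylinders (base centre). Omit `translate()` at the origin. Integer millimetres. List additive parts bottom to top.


cube([220, 240, 40]);
translate([100, 140, 40]) cylinder(h = 100, r = 60);


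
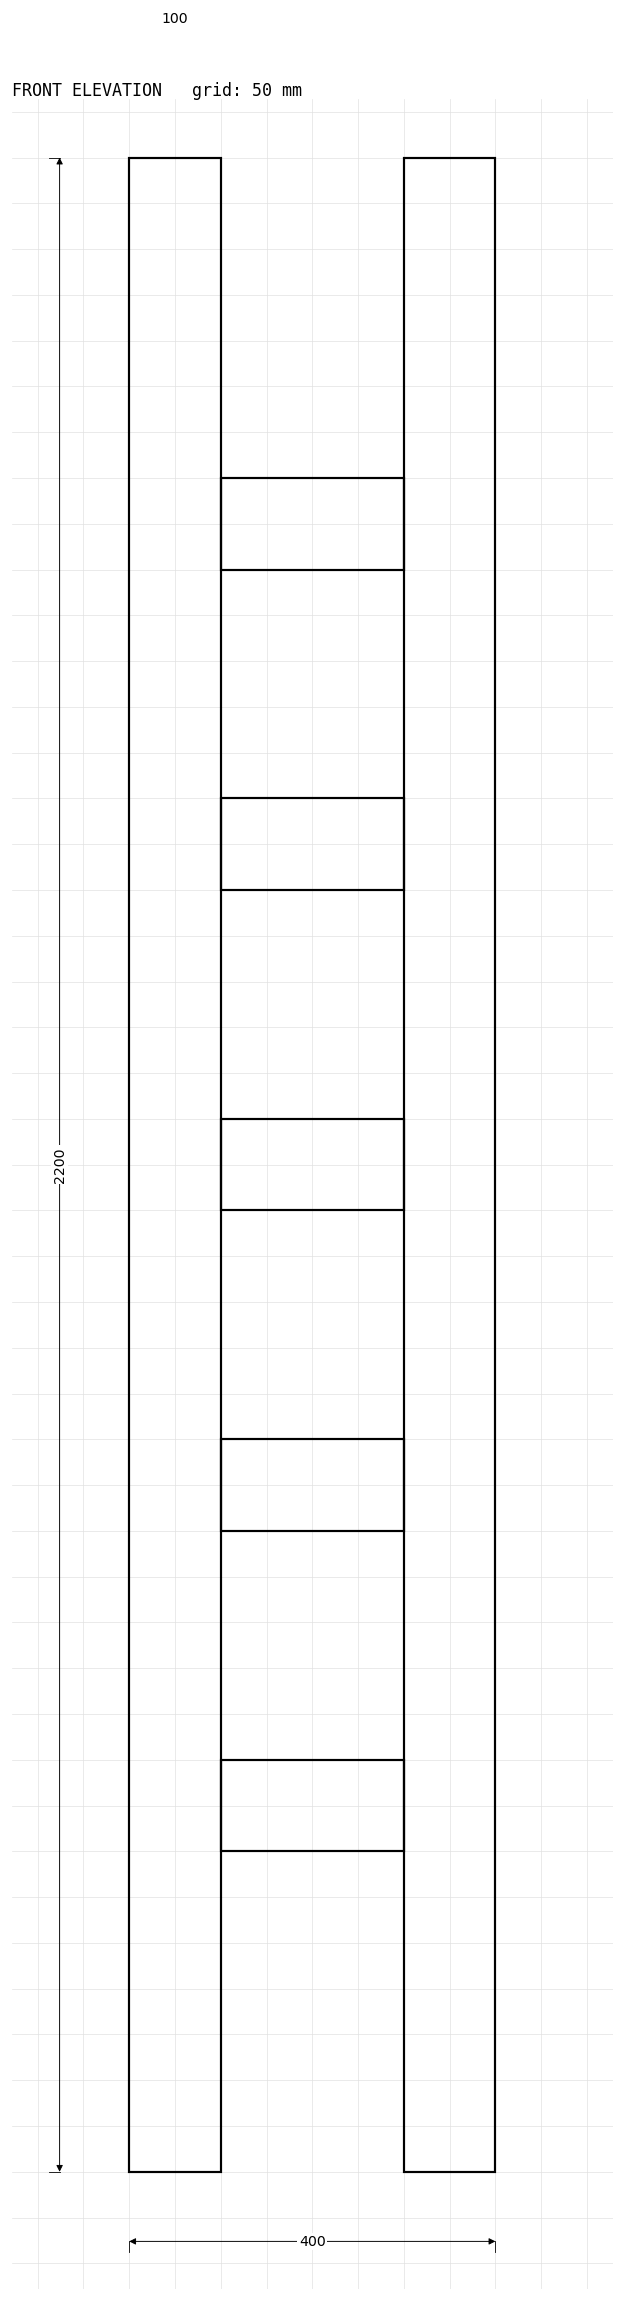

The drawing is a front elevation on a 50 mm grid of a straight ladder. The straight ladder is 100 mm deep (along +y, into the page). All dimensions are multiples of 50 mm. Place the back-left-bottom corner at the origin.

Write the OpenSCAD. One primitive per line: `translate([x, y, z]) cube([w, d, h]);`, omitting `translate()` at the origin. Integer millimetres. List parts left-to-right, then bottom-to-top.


cube([100, 100, 2200]);
translate([100, 0, 350]) cube([200, 100, 100]);
translate([100, 0, 700]) cube([200, 100, 100]);
translate([100, 0, 1050]) cube([200, 100, 100]);
translate([100, 0, 1400]) cube([200, 100, 100]);
translate([100, 0, 1750]) cube([200, 100, 100]);
translate([300, 0, 0]) cube([100, 100, 2200]);
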